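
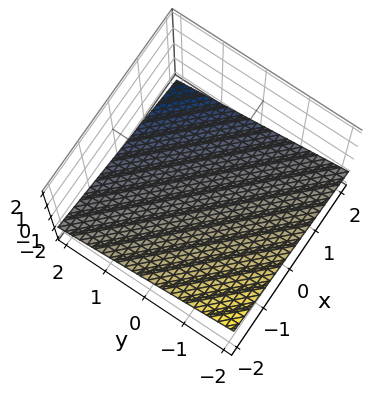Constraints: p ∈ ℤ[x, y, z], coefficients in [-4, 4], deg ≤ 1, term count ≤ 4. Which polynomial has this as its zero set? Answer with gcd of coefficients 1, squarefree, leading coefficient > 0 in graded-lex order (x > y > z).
x + y + 3*z + 2

First, the degree is 1 — every cross-section is a straight line — this is a plane.
Next, reading off the gridlines: one y-axis crossing is at y = -2; one x-axis crossing is at x = -2.
Finally, fitting integer coefficients to these (and the overall shape) gives p.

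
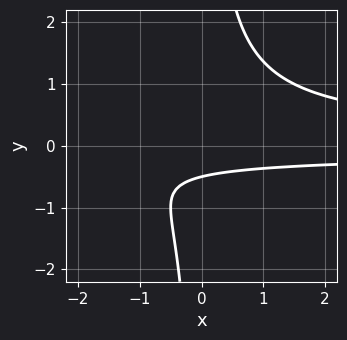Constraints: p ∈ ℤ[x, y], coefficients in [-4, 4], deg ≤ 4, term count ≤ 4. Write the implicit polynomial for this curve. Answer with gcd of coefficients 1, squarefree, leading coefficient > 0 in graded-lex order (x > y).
2*x*y^2 - 2*y - 1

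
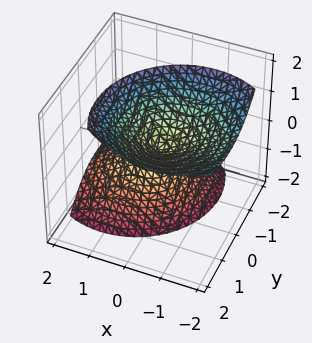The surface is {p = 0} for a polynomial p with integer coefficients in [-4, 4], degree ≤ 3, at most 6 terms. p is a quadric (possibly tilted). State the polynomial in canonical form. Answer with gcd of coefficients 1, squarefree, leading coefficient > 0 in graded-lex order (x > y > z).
1. There are 2 components.
2. The degree is 2 — the shape is more complex than any degree-1 surface.
3. Observable constraints: it meets the z-axis at z = 0 (among the integer gridlines); it crosses the x-axis at the gridline x = 0.
4. Matching integer coefficients to the picture gives p.

3*x^2 + 3*x*z + 3*y^2 - 3*y*z - 2*z^2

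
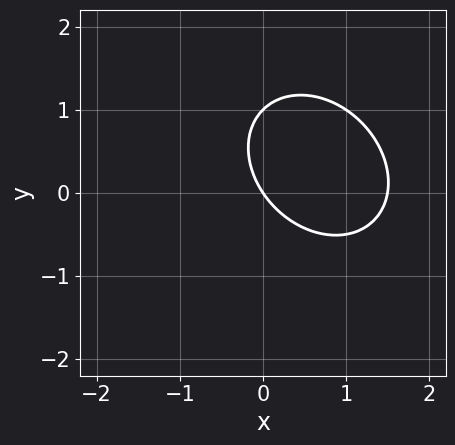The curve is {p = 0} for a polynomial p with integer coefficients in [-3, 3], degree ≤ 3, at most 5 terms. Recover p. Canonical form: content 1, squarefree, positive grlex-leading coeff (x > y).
2*x^2 + x*y + 2*y^2 - 3*x - 2*y

(a) deg p = 2.
(b) Against the integer gridlines: it meets the x-axis at x = 0 (among the integer gridlines); among the integer gridlines, it crosses the y-axis at y ∈ {0, 1}.
(c) Together with the visible shape, these determine p as stated.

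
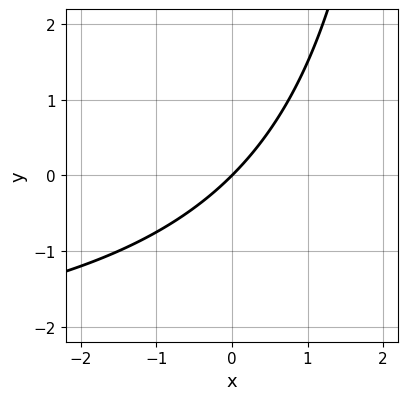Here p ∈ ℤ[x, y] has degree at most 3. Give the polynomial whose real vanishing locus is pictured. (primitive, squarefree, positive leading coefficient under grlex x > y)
1. The degree is 2 — a generic line meets the curve in up to 2 points.
2. From the axis intercepts and sections: it meets the x-axis at x = 0 (among the integer gridlines); it crosses the y-axis at the gridline y = 0.
3. Fitting integer coefficients to these (and the overall shape) gives p.

x*y + 3*x - 3*y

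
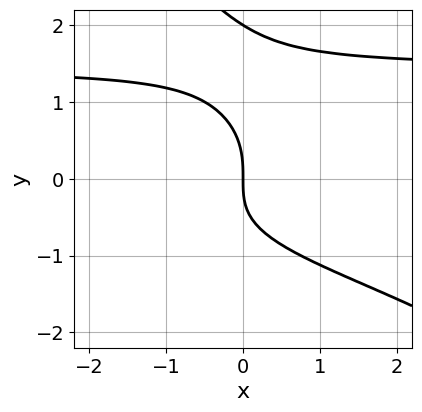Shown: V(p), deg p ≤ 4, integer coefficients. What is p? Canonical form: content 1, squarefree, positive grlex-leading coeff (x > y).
x*y^3 + y^4 - 2*y^3 - 3*x

(a) deg p = 4. No degree-3 curve has this shape.
(b) From the visible intercepts: it crosses the x-axis at the gridline x = 0; the y-axis gridline crossings are at y ∈ {0, 2}.
(c) Assembling these constraints gives the stated polynomial.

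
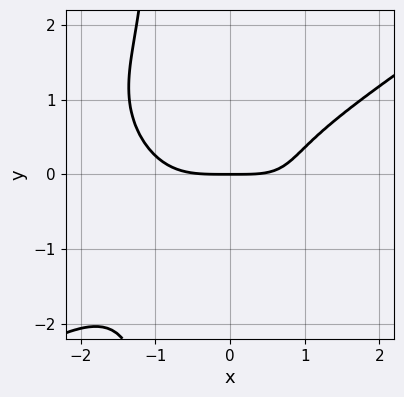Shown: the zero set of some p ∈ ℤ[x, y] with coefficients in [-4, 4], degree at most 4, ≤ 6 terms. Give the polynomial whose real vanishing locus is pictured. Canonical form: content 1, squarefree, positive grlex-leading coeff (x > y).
x^4 - 3*x*y^3 - 3*y^3 + x*y - 3*y

First, the degree is 4 — the shape is more complex than any degree-3 curve.
Then, from the visible intercepts: it crosses the y-axis at the gridline y = 0; it crosses the x-axis at the gridline x = 0.
Finally, matching integer coefficients to the picture gives p.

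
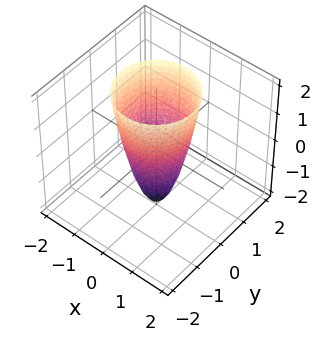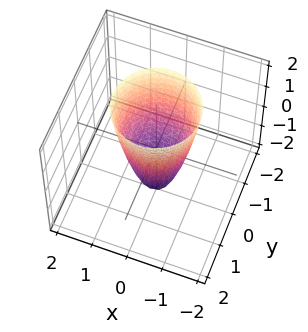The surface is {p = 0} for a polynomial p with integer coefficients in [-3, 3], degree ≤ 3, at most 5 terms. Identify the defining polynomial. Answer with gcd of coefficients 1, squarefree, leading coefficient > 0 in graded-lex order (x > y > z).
(a) Degree: no degree-1 surface has this shape, so deg p = 2.
(b) Symmetries: the surface is invariant under rotation about z: p = q(x² + y², z).
(c) From the visible intercepts: one z-axis crossing is at z = -2; a circular section at z = 2 has radius between 1 and 2.
(d) Matching integer coefficients to the picture gives p.

3*x^2 + 3*y^2 - z - 2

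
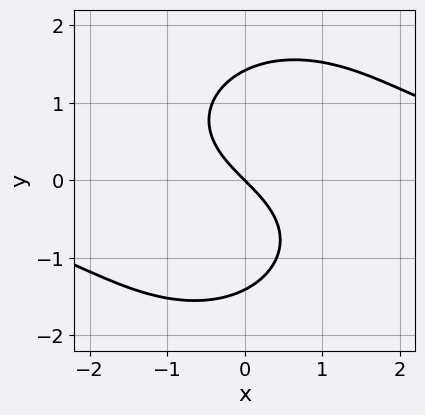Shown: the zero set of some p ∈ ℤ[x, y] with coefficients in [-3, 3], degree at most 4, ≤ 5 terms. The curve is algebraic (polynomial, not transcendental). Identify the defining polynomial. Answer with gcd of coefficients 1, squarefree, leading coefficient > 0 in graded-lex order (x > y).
deg p = 3. No degree-2 curve has this shape.
Observable constraints: it meets the y-axis at y = 0 (among the integer gridlines); it crosses the x-axis at the gridline x = 0.
Assembling these constraints gives the stated polynomial.

x^2*y + y^3 - 2*x - 2*y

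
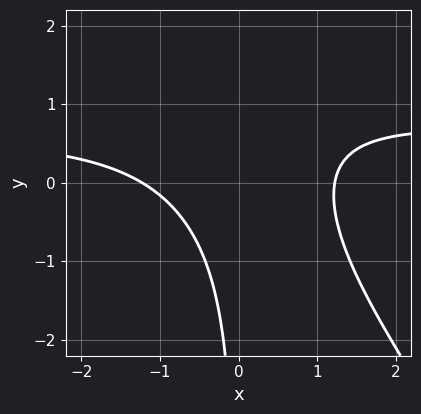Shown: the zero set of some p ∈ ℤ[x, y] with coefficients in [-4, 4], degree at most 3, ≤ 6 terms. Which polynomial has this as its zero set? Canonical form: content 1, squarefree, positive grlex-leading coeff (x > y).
Degree: a generic line meets the curve in up to 3 points, so deg p = 3.
Checking where it meets the axes: no y-intercept at any integer in the box.
Together with the visible shape, these determine p as stated.

3*x^2*y + 2*x*y^2 - 2*x^2 - 3*x*y + 3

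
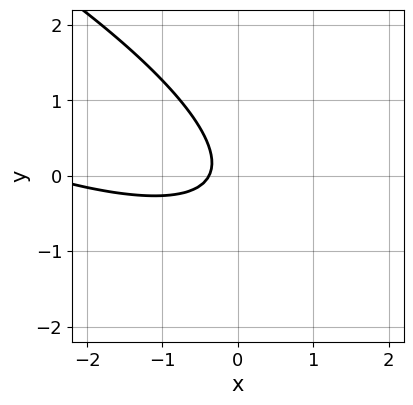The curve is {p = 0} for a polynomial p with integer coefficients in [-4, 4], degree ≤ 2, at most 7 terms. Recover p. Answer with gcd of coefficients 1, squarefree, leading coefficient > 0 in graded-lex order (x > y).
1. deg p = 2. A generic line meets the curve in up to 2 points.
2. Checking where it meets the axes: the curve avoids every integer y-axis point in the box.
3. Assembling these constraints gives the stated polynomial.

x^2 + 3*x*y + 3*y^2 + 3*x + 1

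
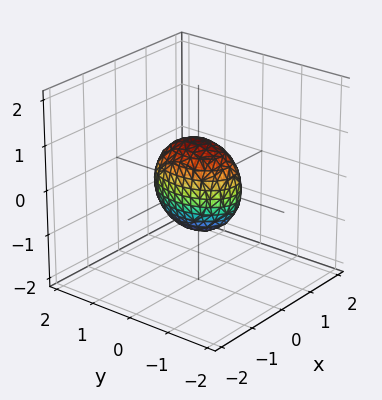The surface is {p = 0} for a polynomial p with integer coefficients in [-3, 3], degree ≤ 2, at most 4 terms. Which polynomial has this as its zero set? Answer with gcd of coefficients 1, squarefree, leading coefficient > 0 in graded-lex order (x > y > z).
(a) deg p = 2. Bounded and convex; a quadric.
(b) Symmetries: mirror symmetry z ↦ −z ⇒ only even powers of z; the y ↦ −y reflection is a symmetry, so y appears only in even powers; the x ↦ −x reflection is a symmetry, so x appears only in even powers.
(c) From the axis intercepts and sections: among the integer gridlines, it crosses the y-axis at y ∈ {-1, 1}; among the integer gridlines, it crosses the z-axis at z ∈ {-1, 1}.
(d) The integer polynomial consistent with all of this is the stated p.

2*x^2 + y^2 + z^2 - 1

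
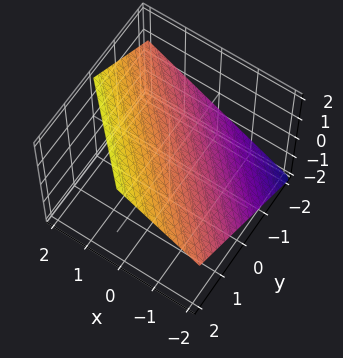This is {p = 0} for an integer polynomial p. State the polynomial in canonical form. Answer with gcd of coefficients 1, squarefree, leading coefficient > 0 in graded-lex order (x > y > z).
First, deg p = 1. Every cross-section is a straight line — this is a plane.
Then, observable constraints: one x-axis crossing is at x = -1; one y-axis crossing is at y = -1.
Finally, together with the visible shape, these determine p as stated.

2*x + 2*y - 3*z + 2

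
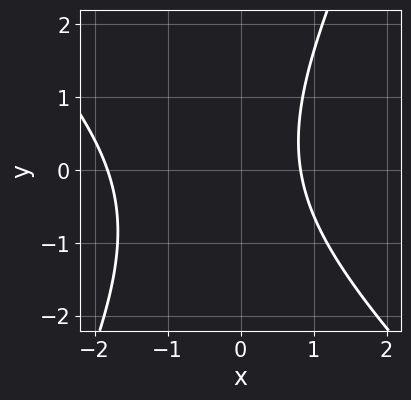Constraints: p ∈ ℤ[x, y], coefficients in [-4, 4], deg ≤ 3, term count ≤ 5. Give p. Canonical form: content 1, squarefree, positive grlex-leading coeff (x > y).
(a) deg p = 2. The shape is more complex than any degree-1 curve.
(b) Observable constraints: no y-intercept at any integer in the box.
(c) Putting this together gives p.

2*x^2 + x*y - y^2 + 2*x - 3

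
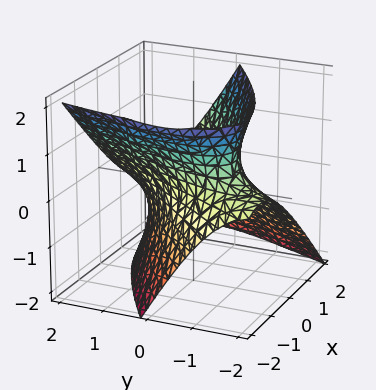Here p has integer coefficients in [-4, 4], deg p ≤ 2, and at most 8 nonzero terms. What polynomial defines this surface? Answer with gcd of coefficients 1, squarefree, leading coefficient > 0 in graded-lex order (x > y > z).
2*x^2 - 3*x*y + y^2 - 3*y*z - 2*z^2 - 2

First, the degree is 2 — no degree-1 surface has this shape.
Then, reading off the gridlines: the surface avoids every integer z-axis point in the box; among the integer gridlines, it crosses the x-axis at x ∈ {-1, 1}.
Finally, these observations pin down the coefficients.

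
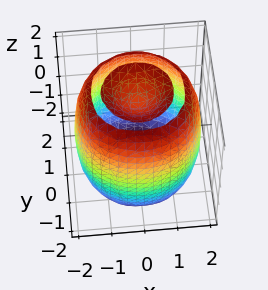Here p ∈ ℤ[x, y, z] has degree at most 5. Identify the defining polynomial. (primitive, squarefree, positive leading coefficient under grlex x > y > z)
I count 2 distinct pieces. They look like related sheets of one shape, so recover p as a whole.
The degree is 4 — a generic line meets the surface in up to 4 points.
Symmetry: the surface is invariant under rotation about z: p = q(x² + y², z).
From the axis intercepts and sections: a circular section at z = 0 has radius between 1 and 2.
These observations pin down the coefficients.

x^4 + 2*x^2*y^2 + y^4 - 3*x^2 - 3*y^2 + z^2 - 2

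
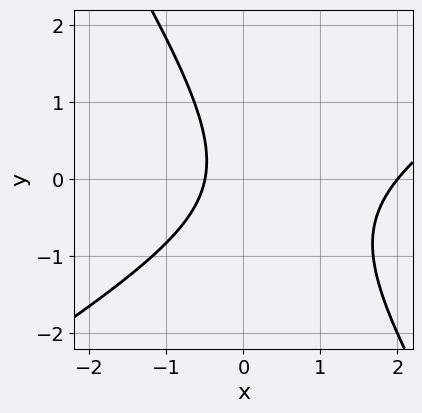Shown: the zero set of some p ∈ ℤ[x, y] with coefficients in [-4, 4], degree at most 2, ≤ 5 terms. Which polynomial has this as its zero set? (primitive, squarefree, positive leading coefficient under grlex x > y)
2*x^2 - 2*x*y - 2*y^2 - 3*x - 2

(a) deg p = 2. A generic line meets the curve in up to 2 points.
(b) Observable constraints: no y-intercept at any integer in the box; it meets the x-axis at x = 2 (among the integer gridlines).
(c) Matching integer coefficients to the picture gives p.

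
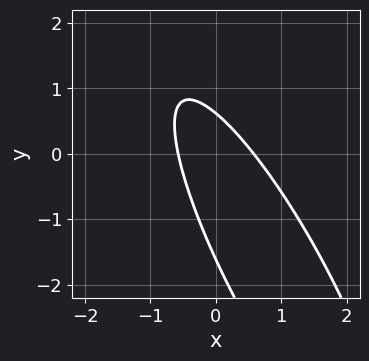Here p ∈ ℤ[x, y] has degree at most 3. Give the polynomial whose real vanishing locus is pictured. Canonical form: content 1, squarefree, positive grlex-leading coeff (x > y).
deg p = 2. No degree-1 curve has this shape.
The integer polynomial consistent with all of this is the stated p.

3*x^2 + 3*x*y + y^2 + y - 1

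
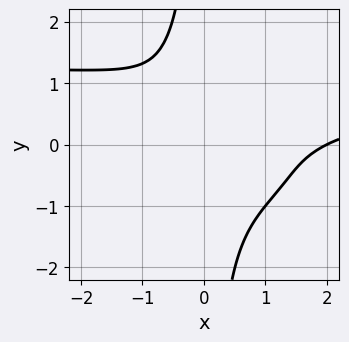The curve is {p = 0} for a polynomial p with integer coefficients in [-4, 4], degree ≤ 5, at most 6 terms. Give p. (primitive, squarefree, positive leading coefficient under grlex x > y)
(a) The degree is 4 — a generic line meets the curve in up to 4 points.
(b) Reading off the gridlines: one x-axis crossing is at x = 2.
(c) These observations pin down the coefficients.

x^3*y + 3*x*y^3 - x^3 + 2*x^2 + 3*y^2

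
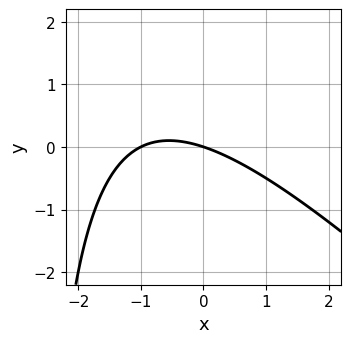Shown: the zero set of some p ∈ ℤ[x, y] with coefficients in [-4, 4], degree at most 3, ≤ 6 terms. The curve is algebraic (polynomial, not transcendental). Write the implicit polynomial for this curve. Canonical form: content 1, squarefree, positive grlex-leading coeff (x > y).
1. deg p = 2. A generic line meets the curve in up to 2 points.
2. Reading off the gridlines: it crosses the y-axis at the gridline y = 0; the x-axis gridline crossings are at x ∈ {-1, 0}.
3. The integer polynomial consistent with all of this is the stated p.

x^2 + x*y + x + 3*y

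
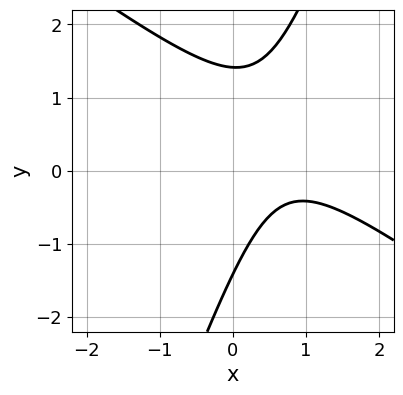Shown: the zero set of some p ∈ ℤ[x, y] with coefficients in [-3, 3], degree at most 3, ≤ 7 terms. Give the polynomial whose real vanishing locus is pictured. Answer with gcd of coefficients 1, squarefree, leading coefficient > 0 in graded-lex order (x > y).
First, deg p = 2. No degree-1 curve has this shape.
Next, from the axis intercepts and sections: no x-intercept at any integer in the box.
Finally, fitting integer coefficients to these (and the overall shape) gives p.

2*x^2 + 2*x*y - y^2 - 3*x + 2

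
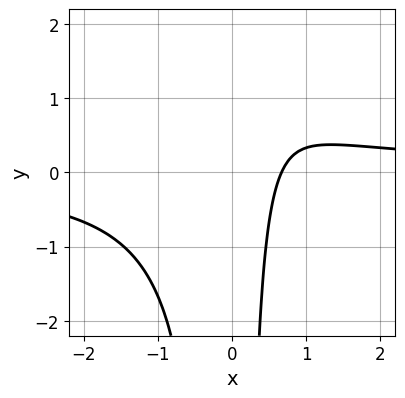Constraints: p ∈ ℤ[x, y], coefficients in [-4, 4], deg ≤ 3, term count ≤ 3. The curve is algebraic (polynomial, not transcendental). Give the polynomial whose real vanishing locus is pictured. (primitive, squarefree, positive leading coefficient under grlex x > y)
3*x^2*y - 3*x + 2

(a) deg p = 3. A generic line meets the curve in up to 3 points.
(b) From the visible intercepts: no y-intercept at any integer in the box.
(c) Solving for integer coefficients yields p as stated.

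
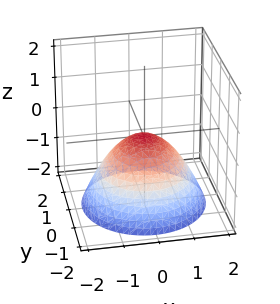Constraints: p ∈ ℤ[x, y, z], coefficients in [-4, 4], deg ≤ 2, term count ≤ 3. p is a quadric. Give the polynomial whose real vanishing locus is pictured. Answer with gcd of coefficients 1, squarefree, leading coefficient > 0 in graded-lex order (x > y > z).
First, deg p = 2.
Then, symmetries: rotational symmetry about the z-axis ⇒ p depends on x, y only through x² + y².
Next, observable constraints: it meets the x-axis at x = 0 (among the integer gridlines); it meets the y-axis at y = 0 (among the integer gridlines).
Finally, together with the visible shape, these determine p as stated.

2*x^2 + 2*y^2 + 3*z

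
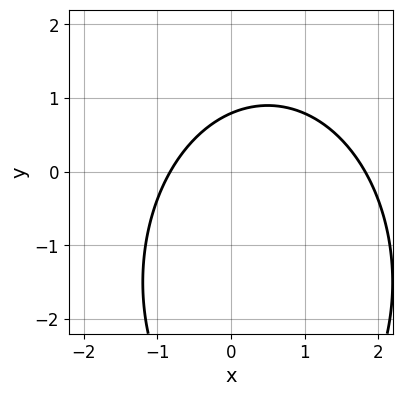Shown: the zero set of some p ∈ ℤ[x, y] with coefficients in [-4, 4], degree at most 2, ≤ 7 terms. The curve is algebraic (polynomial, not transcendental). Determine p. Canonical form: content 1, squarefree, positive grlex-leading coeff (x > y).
2*x^2 + y^2 - 2*x + 3*y - 3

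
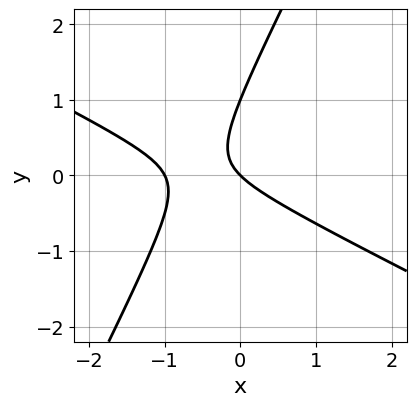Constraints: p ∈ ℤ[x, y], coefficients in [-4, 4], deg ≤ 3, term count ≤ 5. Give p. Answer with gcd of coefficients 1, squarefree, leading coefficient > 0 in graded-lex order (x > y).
2*x^2 + 3*x*y - 2*y^2 + 2*x + 2*y

Degree: the shape is more complex than any degree-1 curve, so deg p = 2.
Checking where it meets the axes: the x-axis gridline crossings are at x ∈ {-1, 0}; among the integer gridlines, it crosses the y-axis at y ∈ {0, 1}.
The integer polynomial consistent with all of this is the stated p.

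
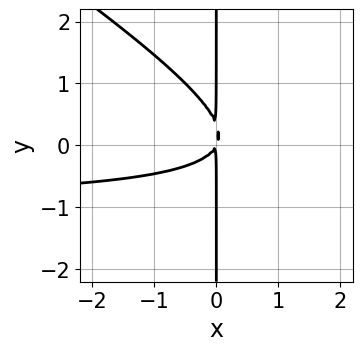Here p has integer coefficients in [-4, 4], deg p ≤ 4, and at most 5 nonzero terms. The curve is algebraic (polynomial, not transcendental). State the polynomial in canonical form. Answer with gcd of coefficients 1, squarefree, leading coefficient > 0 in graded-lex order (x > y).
2*x^2*y + 3*x*y^2 + 2*x^2 - x*y

1. The degree is 3 — no degree-2 curve has this shape.
2. Reading off the gridlines: every point of the y-axis in the box is on the curve.
3. Together with the visible shape, these determine p as stated.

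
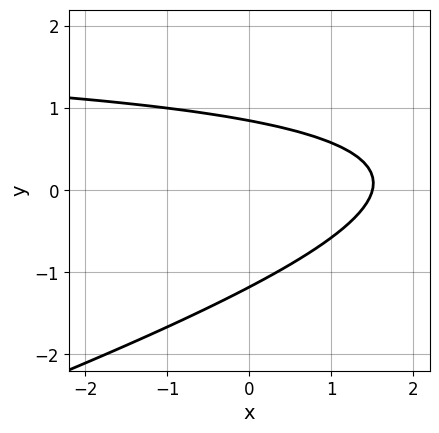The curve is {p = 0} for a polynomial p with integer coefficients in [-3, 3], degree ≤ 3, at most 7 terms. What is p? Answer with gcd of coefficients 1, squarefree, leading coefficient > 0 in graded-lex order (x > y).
x*y - 3*y^2 - 2*x - y + 3

The degree is 2 — a generic line meets the curve in up to 2 points.
The integer polynomial consistent with all of this is the stated p.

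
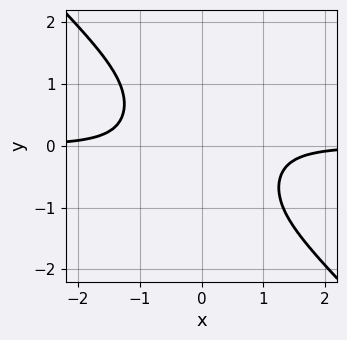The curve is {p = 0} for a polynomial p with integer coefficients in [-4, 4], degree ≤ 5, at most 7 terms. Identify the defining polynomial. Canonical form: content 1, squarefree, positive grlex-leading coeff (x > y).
Degree: the shape is more complex than any degree-3 curve, so deg p = 4.
Checking where it meets the axes: no y-intercept at any integer in the box; no x-intercept at any integer in the box.
Together with the visible shape, these determine p as stated.

3*x^3*y + 3*x^2*y^2 + x*y^3 + y^4 + 2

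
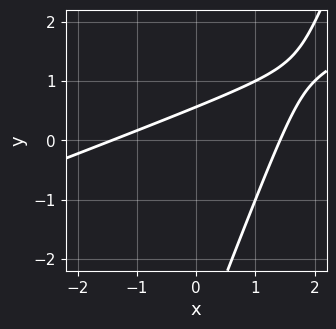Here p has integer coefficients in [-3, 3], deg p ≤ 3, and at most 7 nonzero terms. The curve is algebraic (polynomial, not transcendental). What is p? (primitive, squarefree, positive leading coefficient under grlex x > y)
(a) The degree is 2 — no degree-1 curve has this shape.
(b) Putting this together gives p.

x^2 - 3*x*y + y^2 + 3*y - 2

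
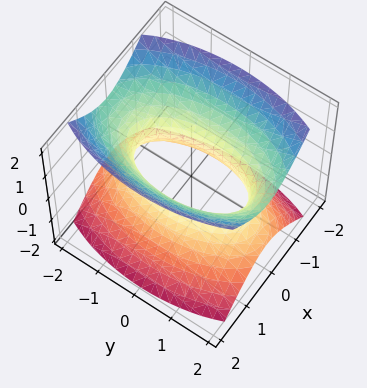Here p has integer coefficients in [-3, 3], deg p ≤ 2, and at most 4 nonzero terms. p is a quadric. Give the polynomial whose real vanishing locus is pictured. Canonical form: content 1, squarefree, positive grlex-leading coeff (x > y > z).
First, degree: an hourglass — one-sheet hyperboloid; a quadric, so deg p = 2.
Then, symmetries: the y ↦ −y reflection is a symmetry, so y appears only in even powers; the x ↦ −x reflection is a symmetry, so x appears only in even powers; mirror symmetry z ↦ −z ⇒ only even powers of z.
Then, reading off the gridlines: no z-intercept at any integer in the box.
Finally, assembling these constraints gives the stated polynomial.

3*x^2 + y^2 - 2*z^2 - 2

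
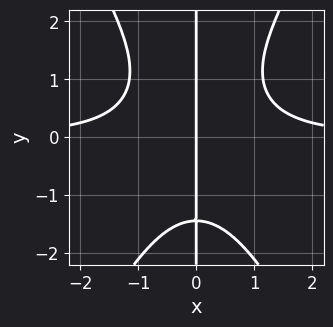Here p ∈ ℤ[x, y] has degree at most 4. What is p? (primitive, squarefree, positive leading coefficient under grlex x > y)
3*x^3*y - x*y^3 - 3*x

Degree: no degree-3 curve has this shape, so deg p = 4.
Observable constraints: it meets the x-axis at x = 0 (among the integer gridlines); every point of the y-axis in the box is on the curve.
Matching integer coefficients to the picture gives p.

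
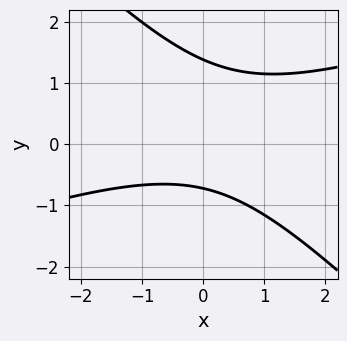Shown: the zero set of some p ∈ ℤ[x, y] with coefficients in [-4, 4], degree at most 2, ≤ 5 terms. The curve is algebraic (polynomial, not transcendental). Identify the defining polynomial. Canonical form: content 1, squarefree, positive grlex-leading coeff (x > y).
1. Degree: a generic line meets the curve in up to 2 points, so deg p = 2.
2. Observable constraints: no x-intercept at any integer in the box.
3. Putting this together gives p.

x^2 - 2*x*y - 3*y^2 + 2*y + 3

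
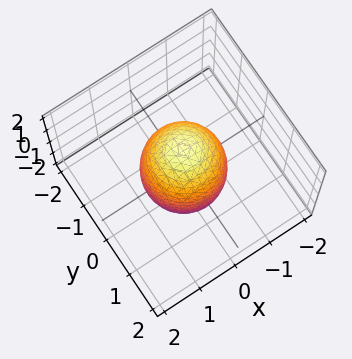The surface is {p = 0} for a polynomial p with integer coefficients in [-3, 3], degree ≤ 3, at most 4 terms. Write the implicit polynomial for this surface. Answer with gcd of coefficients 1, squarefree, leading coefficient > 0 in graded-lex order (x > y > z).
3*x^2 + 3*y^2 + z^2 - 3

First, degree: bounded and convex; a quadric, so deg p = 2.
Next, symmetries: the z-axis is an axis of rotation, so x and y enter only as x² + y²; the z ↦ −z reflection is a symmetry, so z appears only in even powers.
Then, against the integer gridlines: the y-axis gridline crossings are at y ∈ {-1, 1}; among the integer gridlines, it crosses the x-axis at x ∈ {-1, 1}; a circular section at z = -1 has radius between 0 and 1.
Finally, matching integer coefficients to the picture gives p.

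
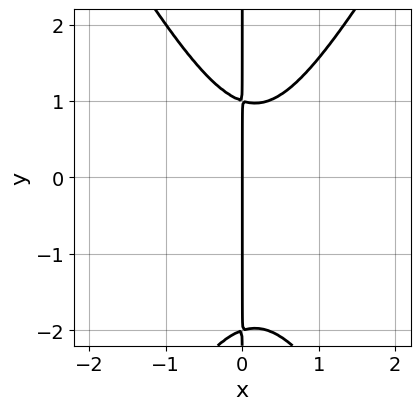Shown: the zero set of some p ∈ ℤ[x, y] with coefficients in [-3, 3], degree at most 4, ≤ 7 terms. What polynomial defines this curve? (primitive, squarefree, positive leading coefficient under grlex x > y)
3*x^3 - x*y^2 - x^2 - x*y + 2*x

1. Degree: a generic line meets the curve in up to 3 points, so deg p = 3.
2. Checking where it meets the axes: one x-axis crossing is at x = 0; the visible y-axis segment lies entirely on the curve.
3. Fitting integer coefficients to these (and the overall shape) gives p.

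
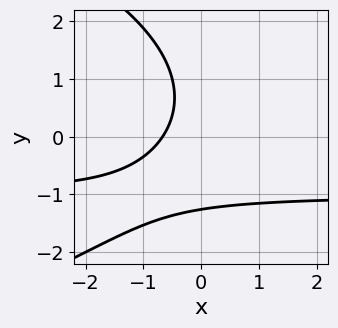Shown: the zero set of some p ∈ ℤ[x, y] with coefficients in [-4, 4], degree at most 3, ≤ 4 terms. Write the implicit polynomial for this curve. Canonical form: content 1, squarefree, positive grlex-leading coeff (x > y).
deg p = 3. No degree-2 curve has this shape.
Matching integer coefficients to the picture gives p.

y^3 + 3*x*y + 3*x + 2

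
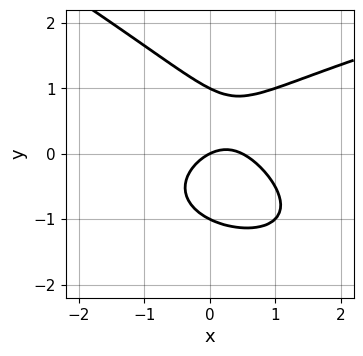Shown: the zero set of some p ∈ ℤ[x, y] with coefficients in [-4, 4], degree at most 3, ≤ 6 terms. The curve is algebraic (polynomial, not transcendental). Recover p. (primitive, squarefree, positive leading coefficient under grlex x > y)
x*y^2 + 2*y^3 - 2*x^2 + x - 2*y

Degree: a generic line meets the curve in up to 3 points, so deg p = 3.
Checking where it meets the axes: it meets the x-axis at x = 0 (among the integer gridlines); the y-axis gridline crossings are at y ∈ {-1, 0, 1}.
These observations pin down the coefficients.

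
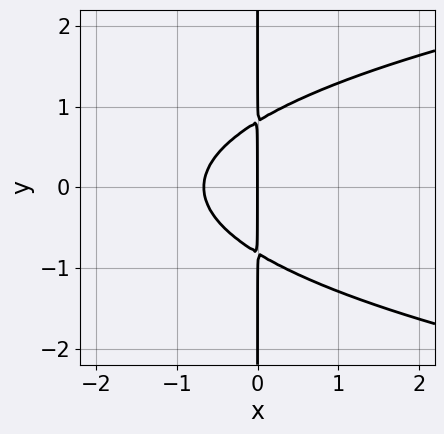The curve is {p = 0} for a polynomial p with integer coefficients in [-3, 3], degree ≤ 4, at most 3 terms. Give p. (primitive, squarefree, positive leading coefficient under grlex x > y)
First, deg p = 3.
Next, symmetries: mirror symmetry y ↦ −y ⇒ only even powers of y.
Then, from the visible intercepts: the visible y-axis segment lies entirely on the curve; one x-axis crossing is at x = 0.
Finally, the integer polynomial consistent with all of this is the stated p.

3*x*y^2 - 3*x^2 - 2*x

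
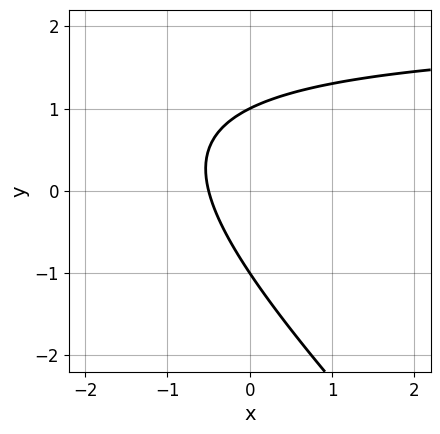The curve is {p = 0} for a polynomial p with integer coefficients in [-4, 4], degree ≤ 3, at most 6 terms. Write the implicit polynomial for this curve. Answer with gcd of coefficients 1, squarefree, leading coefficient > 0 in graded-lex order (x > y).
x*y + y^2 - 2*x - 1

(a) deg p = 2. No degree-1 curve has this shape.
(b) Observable constraints: among the integer gridlines, it crosses the y-axis at y ∈ {-1, 1}.
(c) Together with the visible shape, these determine p as stated.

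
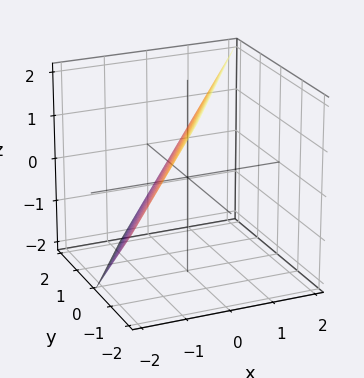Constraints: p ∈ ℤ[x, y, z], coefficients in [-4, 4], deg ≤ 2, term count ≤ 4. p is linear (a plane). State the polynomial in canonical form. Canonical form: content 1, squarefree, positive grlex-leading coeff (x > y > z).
The degree is 1 — the surface is flat (a plane).
Checking where it meets the axes: it crosses the y-axis at the gridline y = 1; one z-axis crossing is at z = 1.
Solving for integer coefficients yields p as stated.

3*x - 2*y - 2*z + 2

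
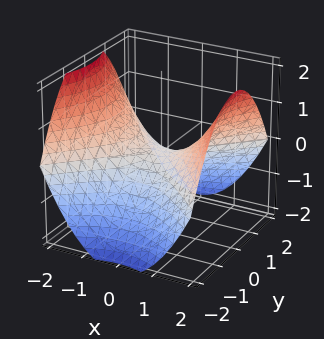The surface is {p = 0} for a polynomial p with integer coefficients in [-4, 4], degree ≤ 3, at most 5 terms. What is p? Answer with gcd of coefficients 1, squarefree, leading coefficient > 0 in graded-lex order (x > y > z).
x^2 - y^2 - 2*z

First, degree: a saddle surface; a quadric, so deg p = 2.
Next, symmetries: the y ↦ −y reflection is a symmetry, so y appears only in even powers; it's symmetric under x → −x, forcing even powers of x.
Next, checking where it meets the axes: one y-axis crossing is at y = 0; one x-axis crossing is at x = 0; one z-axis crossing is at z = 0.
Finally, together with the visible shape, these determine p as stated.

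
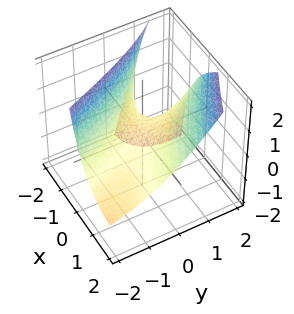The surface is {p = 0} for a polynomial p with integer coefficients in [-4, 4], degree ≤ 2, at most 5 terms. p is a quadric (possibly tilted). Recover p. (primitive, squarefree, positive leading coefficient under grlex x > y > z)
x^2 + 3*x*y - 2*x*z + y^2 - 3*z

1. deg p = 2. No degree-1 surface has this shape.
2. Reading off the gridlines: one x-axis crossing is at x = 0; one z-axis crossing is at z = 0.
3. Fitting integer coefficients to these (and the overall shape) gives p.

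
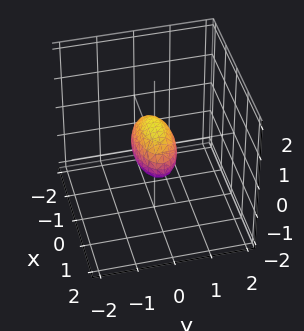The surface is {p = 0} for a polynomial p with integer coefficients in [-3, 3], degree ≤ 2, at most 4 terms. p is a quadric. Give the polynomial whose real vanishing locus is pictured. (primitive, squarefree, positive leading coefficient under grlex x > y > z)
x^2 + 3*y^2 + 2*z^2 - 1

(a) The degree is 2 — a closed, bounded, convex surface; a quadric.
(b) Symmetries: it's symmetric under x → −x, forcing even powers of x; mirror symmetry y ↦ −y ⇒ only even powers of y; the z ↦ −z reflection is a symmetry, so z appears only in even powers.
(c) Reading off the gridlines: among the integer gridlines, it crosses the x-axis at x ∈ {-1, 1}.
(d) Fitting integer coefficients to these (and the overall shape) gives p.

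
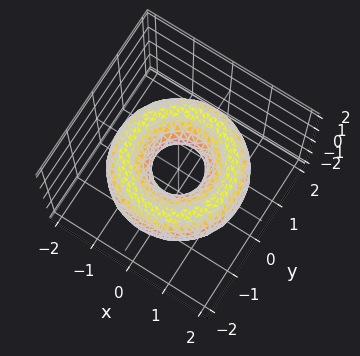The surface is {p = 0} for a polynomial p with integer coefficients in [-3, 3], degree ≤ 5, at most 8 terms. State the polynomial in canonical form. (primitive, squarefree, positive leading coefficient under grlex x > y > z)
First, degree: a generic line meets the surface in up to 4 points, so deg p = 4.
Next, symmetry: every cross-section ⟂ z is a circle, so x, y appear only via x² + y².
Next, observable constraints: no z-intercept at any integer in the box; a circular section at z = 0 has radius between 0 and 1.
Finally, the integer polynomial consistent with all of this is the stated p.

x^4 + 2*x^2*y^2 + y^4 - 3*x^2 - 3*y^2 + 3*z^2 + 1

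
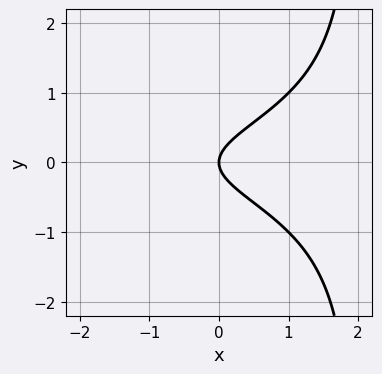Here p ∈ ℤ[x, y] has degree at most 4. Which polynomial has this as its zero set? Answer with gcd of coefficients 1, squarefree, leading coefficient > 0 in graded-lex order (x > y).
x*y^2 - 2*y^2 + x

First, deg p = 3. No degree-2 curve has this shape.
Then, symmetries: mirror symmetry y ↦ −y ⇒ only even powers of y.
Next, observable constraints: it meets the x-axis at x = 0 (among the integer gridlines); it meets the y-axis at y = 0 (among the integer gridlines).
Finally, these observations pin down the coefficients.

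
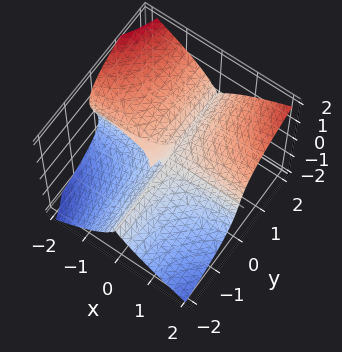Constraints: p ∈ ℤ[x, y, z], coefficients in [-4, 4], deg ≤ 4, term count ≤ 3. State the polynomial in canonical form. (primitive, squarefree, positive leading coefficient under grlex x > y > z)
1. The degree is 3 — the shape is more complex than any degree-2 surface.
2. Reading off the gridlines: every point of the x-axis in the box is on the surface; one z-axis crossing is at z = 0.
3. Together with the visible shape, these determine p as stated. Check: (0, -1, 0) on the y-axis lies on the surface, and p(0, -1, 0) = 0. ✓

3*x^2*y - 3*z^3 - 2*x*z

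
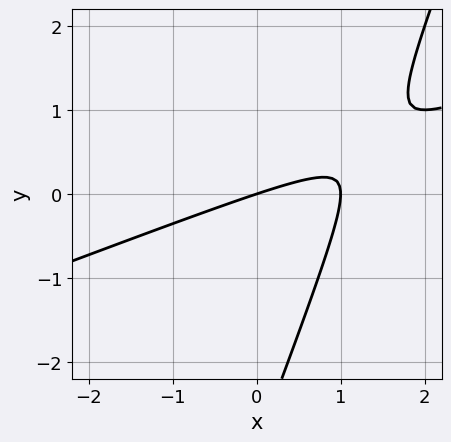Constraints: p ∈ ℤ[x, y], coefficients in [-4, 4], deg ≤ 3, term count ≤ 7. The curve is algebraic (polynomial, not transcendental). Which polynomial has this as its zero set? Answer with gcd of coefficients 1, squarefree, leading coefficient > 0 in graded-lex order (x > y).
x^2 - 3*x*y + y^2 - x + 3*y

The degree is 2 — the shape is more complex than any degree-1 curve.
Against the integer gridlines: the x-axis gridline crossings are at x ∈ {0, 1}; one y-axis crossing is at y = 0.
These observations pin down the coefficients.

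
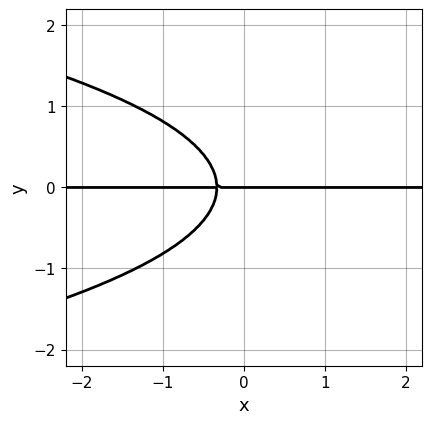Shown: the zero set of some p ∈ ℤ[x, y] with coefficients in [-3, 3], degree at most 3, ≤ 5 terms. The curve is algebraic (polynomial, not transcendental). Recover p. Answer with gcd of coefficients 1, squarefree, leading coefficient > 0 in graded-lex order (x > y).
1. deg p = 3. No degree-2 curve has this shape.
2. From the axis intercepts and sections: the visible x-axis segment lies entirely on the curve; one y-axis crossing is at y = 0.
3. Putting this together gives p.

3*y^3 + 3*x*y + y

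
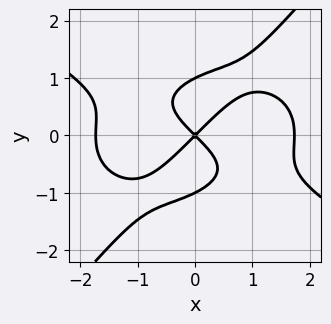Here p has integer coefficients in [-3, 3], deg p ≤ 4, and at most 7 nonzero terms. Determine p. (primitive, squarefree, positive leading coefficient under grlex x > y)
x^4 + 3*x*y^3 - 3*y^4 - 3*x^2 + 3*y^2

The degree is 4 — the shape is more complex than any degree-3 curve.
From the axis intercepts and sections: one x-axis crossing is at x = 0; the y-axis gridline crossings are at y ∈ {-1, 0, 1}.
These observations pin down the coefficients.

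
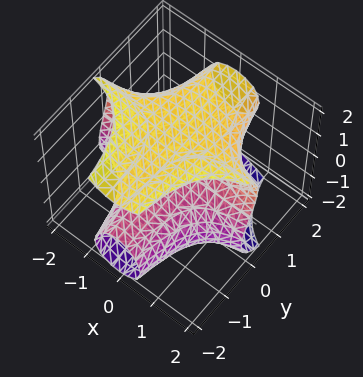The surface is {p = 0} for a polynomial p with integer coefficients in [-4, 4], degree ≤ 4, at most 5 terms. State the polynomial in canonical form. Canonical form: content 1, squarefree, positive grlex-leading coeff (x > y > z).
2*x^2*y + z^3 - 3*z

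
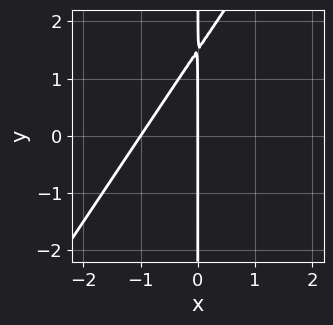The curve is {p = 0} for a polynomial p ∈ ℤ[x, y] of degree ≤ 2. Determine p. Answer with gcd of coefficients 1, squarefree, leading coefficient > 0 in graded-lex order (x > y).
3*x^2 - 2*x*y + 3*x

(a) Degree: a generic line meets the curve in up to 2 points, so deg p = 2.
(b) From the axis intercepts and sections: among the integer gridlines, it crosses the x-axis at x ∈ {-1, 0}; every point of the y-axis in the box is on the curve.
(c) Solving for integer coefficients yields p as stated.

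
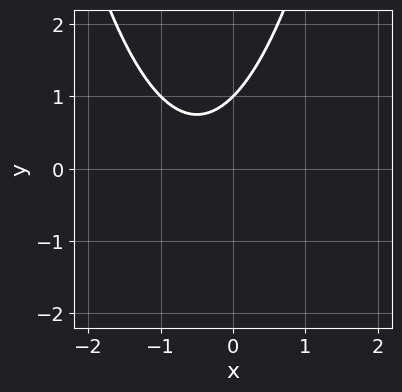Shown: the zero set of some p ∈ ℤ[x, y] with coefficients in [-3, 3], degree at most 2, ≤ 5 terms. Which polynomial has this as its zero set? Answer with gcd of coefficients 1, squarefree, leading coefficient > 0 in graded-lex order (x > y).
x^2 + x - y + 1

deg p = 2. A generic line meets the curve in up to 2 points.
Reading off the gridlines: the curve avoids every integer x-axis point in the box; it meets the y-axis at y = 1 (among the integer gridlines).
Assembling these constraints gives the stated polynomial.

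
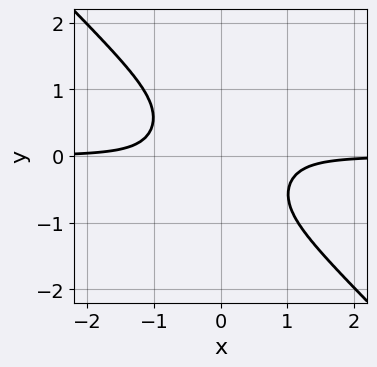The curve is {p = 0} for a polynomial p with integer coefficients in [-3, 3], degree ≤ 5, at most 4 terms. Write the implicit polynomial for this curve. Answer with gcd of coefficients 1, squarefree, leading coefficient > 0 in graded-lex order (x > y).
3*x^3*y + 2*x^2*y^2 + y^4 + 1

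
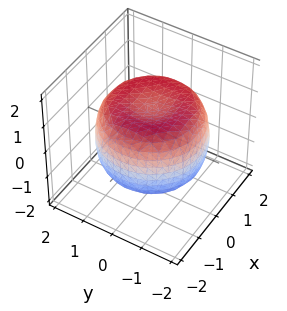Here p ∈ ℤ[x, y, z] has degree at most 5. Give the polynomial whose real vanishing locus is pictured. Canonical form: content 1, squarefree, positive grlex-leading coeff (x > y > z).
x^4 + 2*x^2*y^2 + y^4 - 2*x^2 - 2*y^2 + 2*z^2 - 2

1. Degree: a generic line meets the surface in up to 4 points, so deg p = 4.
2. Symmetries: rotational symmetry about the z-axis ⇒ p depends on x, y only through x² + y².
3. From the axis intercepts and sections: a circular section at z = 1 has radius between 1 and 2; the z-axis gridline crossings are at z ∈ {-1, 1}.
4. The integer polynomial consistent with all of this is the stated p.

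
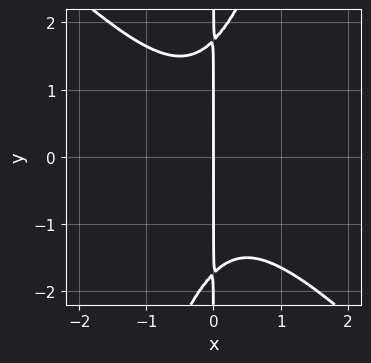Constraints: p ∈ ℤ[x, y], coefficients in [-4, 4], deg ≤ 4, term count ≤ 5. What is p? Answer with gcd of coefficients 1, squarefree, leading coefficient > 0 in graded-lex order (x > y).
3*x^3 + 2*x^2*y - x*y^2 + 3*x

First, deg p = 3.
Next, from the visible intercepts: it meets the x-axis at x = 0 (among the integer gridlines); the visible y-axis segment lies entirely on the curve.
Finally, the integer polynomial consistent with all of this is the stated p.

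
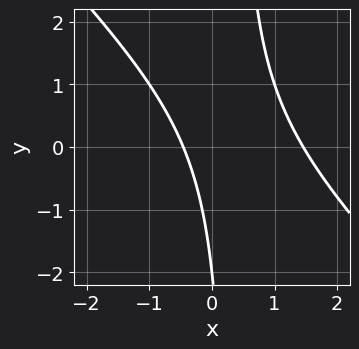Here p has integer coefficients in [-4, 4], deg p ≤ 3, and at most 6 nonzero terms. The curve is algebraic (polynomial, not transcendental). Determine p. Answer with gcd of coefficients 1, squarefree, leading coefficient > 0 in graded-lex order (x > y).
First, deg p = 2. A generic line meets the curve in up to 2 points.
Then, from the visible intercepts: it crosses the y-axis at the gridline y = -2.
Finally, putting this together gives p.

3*x^2 + 3*x*y - 3*x - y - 2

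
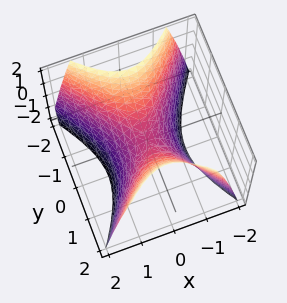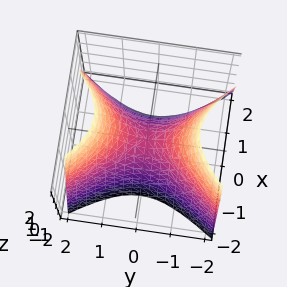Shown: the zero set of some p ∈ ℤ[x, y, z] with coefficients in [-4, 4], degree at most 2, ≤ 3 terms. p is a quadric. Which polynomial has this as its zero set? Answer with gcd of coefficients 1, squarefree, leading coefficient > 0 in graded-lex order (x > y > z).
3*x^2 - 2*y^2 + 2*z

First, degree: a hyperbolic paraboloid; a quadric, so deg p = 2.
Then, symmetries: it's symmetric under y → −y, forcing even powers of y; it's symmetric under x → −x, forcing even powers of x.
Then, observable constraints: it crosses the y-axis at the gridline y = 0; it meets the x-axis at x = 0 (among the integer gridlines).
Finally, fitting integer coefficients to these (and the overall shape) gives p.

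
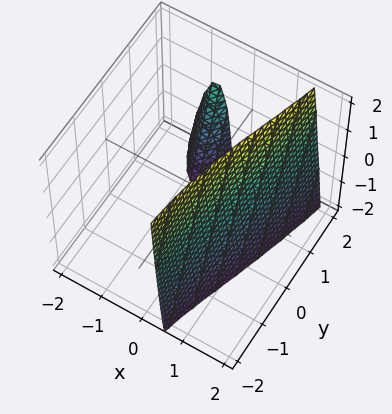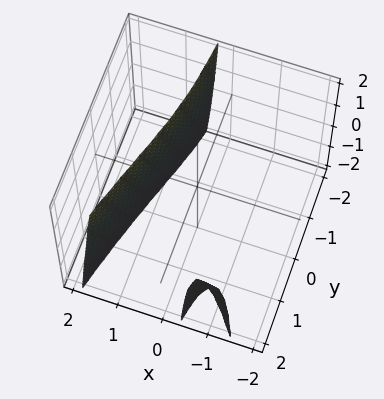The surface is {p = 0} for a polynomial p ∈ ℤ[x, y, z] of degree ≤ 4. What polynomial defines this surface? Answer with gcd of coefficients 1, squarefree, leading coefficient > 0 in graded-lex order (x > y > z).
3*x^3 - 3*x*y + x*z - 3

The picture has 2 separate pieces. They look like related sheets of one shape, so recover p as a whole.
deg p = 3. A generic line meets the surface in up to 3 points.
Against the integer gridlines: the surface avoids every integer z-axis point in the box; it crosses the x-axis at the gridline x = 1; it misses every integer gridline on the y-axis.
The integer polynomial consistent with all of this is the stated p.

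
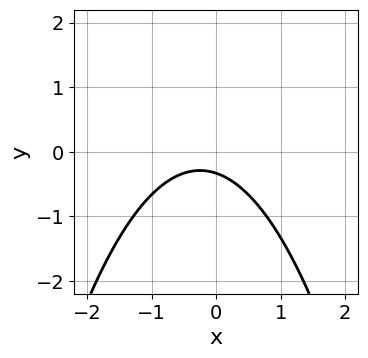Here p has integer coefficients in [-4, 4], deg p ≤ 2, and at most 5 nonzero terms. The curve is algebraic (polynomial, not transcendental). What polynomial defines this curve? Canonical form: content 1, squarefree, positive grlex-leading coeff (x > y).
2*x^2 + x + 3*y + 1

Degree: no degree-1 curve has this shape, so deg p = 2.
Checking where it meets the axes: the curve avoids every integer x-axis point in the box.
The integer polynomial consistent with all of this is the stated p.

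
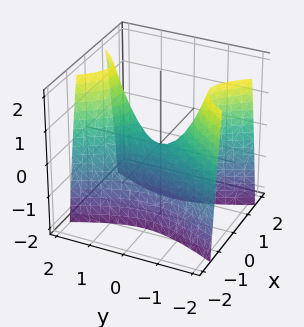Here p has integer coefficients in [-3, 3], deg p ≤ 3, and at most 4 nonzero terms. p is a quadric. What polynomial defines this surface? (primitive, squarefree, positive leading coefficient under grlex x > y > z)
3*x^2 - y^2 + z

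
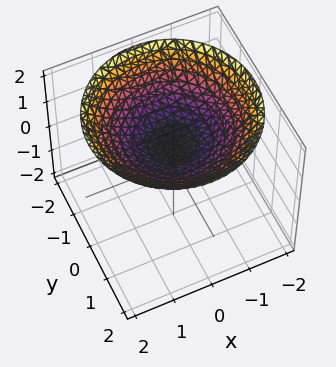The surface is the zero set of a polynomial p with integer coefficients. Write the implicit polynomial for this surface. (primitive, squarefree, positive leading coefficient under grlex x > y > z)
(a) deg p = 2. The shape is more complex than any degree-1 surface.
(b) Symmetries: rotational symmetry about the z-axis ⇒ p depends on x, y only through x² + y².
(c) From the visible intercepts: a circular section at z = 1 has radius exactly 1; it misses every integer gridline on the x-axis; it misses every integer gridline on the y-axis.
(d) Solving for integer coefficients yields p as stated.

x^2 + y^2 - 3*z + 2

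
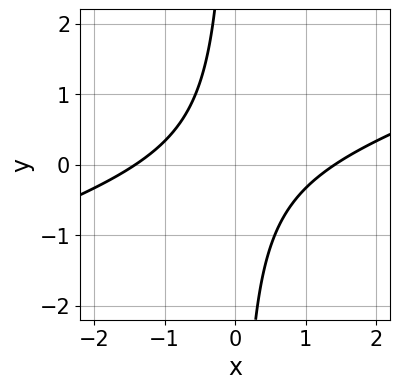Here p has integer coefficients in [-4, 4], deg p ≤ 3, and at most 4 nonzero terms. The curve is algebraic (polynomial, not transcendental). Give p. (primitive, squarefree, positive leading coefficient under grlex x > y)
x^2 - 3*x*y - 2

First, degree: no degree-1 curve has this shape, so deg p = 2.
Then, observable constraints: no y-intercept at any integer in the box.
Finally, together with the visible shape, these determine p as stated.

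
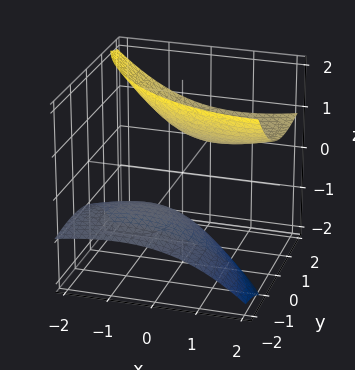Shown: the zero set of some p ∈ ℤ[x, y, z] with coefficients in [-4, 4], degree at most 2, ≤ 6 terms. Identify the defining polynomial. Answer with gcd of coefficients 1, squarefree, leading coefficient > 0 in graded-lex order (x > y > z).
x^2 - 2*x*z + y^2 - 3*y*z - 2*z^2 + 2

First, I count 2 distinct pieces.
Then, degree: no degree-1 surface has this shape, so deg p = 2.
Next, from the axis intercepts and sections: no x-intercept at any integer in the box; no y-intercept at any integer in the box; among the integer gridlines, it crosses the z-axis at z ∈ {-1, 1}.
Finally, matching integer coefficients to the picture gives p.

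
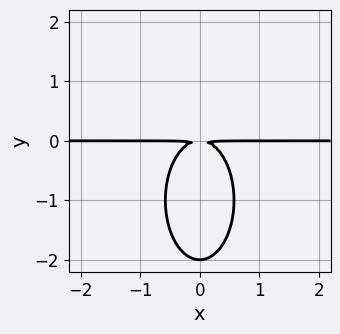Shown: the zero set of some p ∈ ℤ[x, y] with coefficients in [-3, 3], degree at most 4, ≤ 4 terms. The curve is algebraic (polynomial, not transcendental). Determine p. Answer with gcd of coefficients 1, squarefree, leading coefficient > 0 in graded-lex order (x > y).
The degree is 3 — no degree-2 curve has this shape.
Symmetries: the x ↦ −x reflection is a symmetry, so x appears only in even powers.
From the axis intercepts and sections: one y-axis crossing is at y = -2; the visible x-axis segment lies entirely on the curve.
Assembling these constraints gives the stated polynomial.

3*x^2*y + y^3 + 2*y^2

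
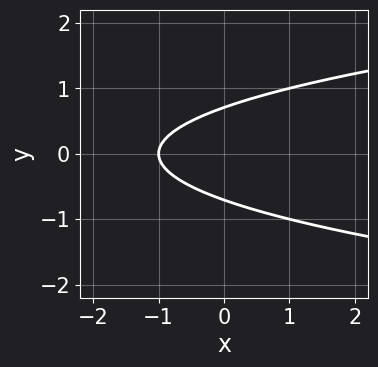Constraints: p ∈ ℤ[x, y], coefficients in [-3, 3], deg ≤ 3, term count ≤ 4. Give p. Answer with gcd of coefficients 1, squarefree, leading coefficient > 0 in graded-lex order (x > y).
2*y^2 - x - 1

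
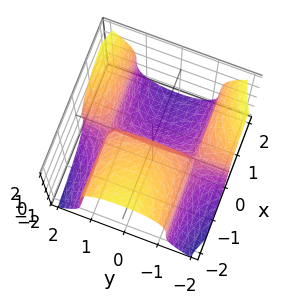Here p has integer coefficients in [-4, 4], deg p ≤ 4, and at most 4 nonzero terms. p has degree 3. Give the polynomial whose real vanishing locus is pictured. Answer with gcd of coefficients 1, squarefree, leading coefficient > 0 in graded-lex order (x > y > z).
2*x*y^2 - z^3 - 3*x

deg p = 3. The shape is more complex than any degree-2 surface.
Against the integer gridlines: the visible y-axis segment lies entirely on the surface; one z-axis crossing is at z = 0.
The integer polynomial consistent with all of this is the stated p.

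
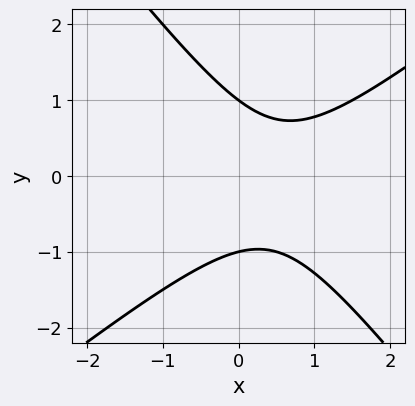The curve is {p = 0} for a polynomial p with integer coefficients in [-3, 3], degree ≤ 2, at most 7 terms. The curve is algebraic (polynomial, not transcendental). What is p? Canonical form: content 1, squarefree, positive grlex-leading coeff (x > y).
2*x^2 - x*y - 2*y^2 - 2*x + 2

First, degree: a generic line meets the curve in up to 2 points, so deg p = 2.
Next, from the visible intercepts: the y-axis gridline crossings are at y ∈ {-1, 1}; it misses every integer gridline on the x-axis.
Finally, these observations pin down the coefficients.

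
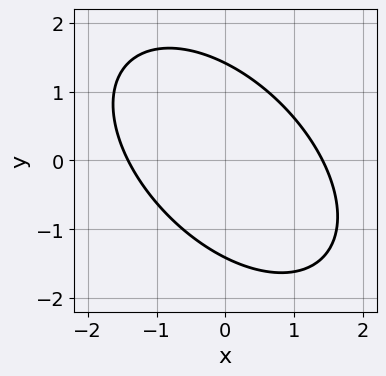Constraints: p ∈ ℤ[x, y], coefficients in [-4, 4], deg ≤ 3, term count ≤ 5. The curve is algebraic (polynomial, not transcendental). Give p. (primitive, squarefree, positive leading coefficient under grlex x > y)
First, the degree is 2 — a generic line meets the curve in up to 2 points.
Finally, putting this together gives p.

x^2 + x*y + y^2 - 2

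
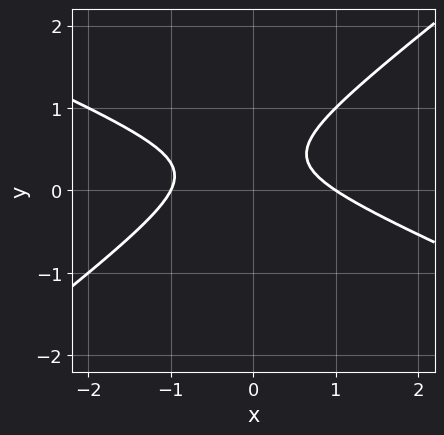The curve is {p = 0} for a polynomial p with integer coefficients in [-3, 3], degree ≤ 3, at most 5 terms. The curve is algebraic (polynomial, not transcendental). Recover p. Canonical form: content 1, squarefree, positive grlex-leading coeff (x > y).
x^2 + x*y - 3*y^2 + 2*y - 1

1. deg p = 2.
2. From the visible intercepts: the x-axis gridline crossings are at x ∈ {-1, 1}; it misses every integer gridline on the y-axis.
3. The integer polynomial consistent with all of this is the stated p.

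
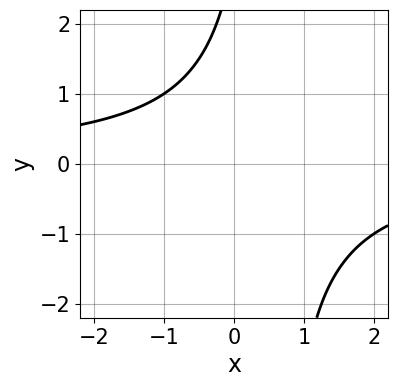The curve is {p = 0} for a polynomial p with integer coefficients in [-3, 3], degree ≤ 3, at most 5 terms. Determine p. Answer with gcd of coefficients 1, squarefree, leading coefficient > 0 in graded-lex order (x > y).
2*x*y - y + 3

(a) Degree: no degree-1 curve has this shape, so deg p = 2.
(b) Checking where it meets the axes: the curve avoids every integer y-axis point in the box; the curve avoids every integer x-axis point in the box.
(c) Assembling these constraints gives the stated polynomial.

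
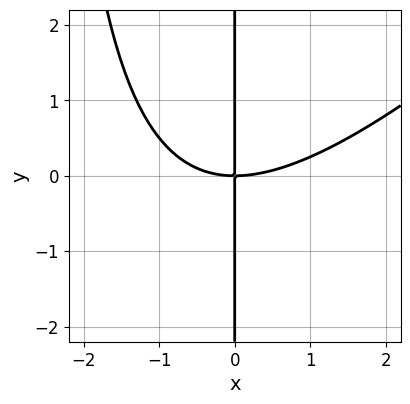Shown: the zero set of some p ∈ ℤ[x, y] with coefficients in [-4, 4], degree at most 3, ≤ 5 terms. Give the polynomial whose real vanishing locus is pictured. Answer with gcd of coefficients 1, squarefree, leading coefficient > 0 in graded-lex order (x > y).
The degree is 3 — the shape is more complex than any degree-2 curve.
Checking where it meets the axes: it crosses the x-axis at the gridline x = 0; the visible y-axis segment lies entirely on the curve.
Putting this together gives p.

x^3 - x^2*y - 3*x*y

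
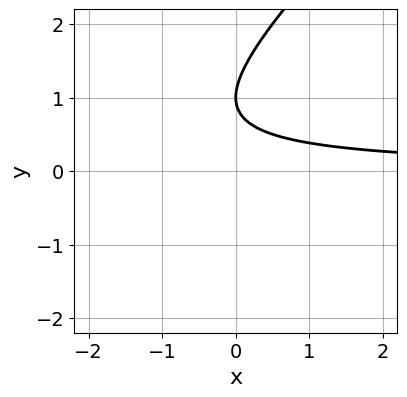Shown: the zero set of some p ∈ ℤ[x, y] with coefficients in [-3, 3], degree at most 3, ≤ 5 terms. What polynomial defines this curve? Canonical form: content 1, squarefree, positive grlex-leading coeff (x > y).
deg p = 2. A generic line meets the curve in up to 2 points.
Reading off the gridlines: it crosses the y-axis at the gridline y = 1; the curve avoids every integer x-axis point in the box.
Putting this together gives p.

x*y - y^2 + 2*y - 1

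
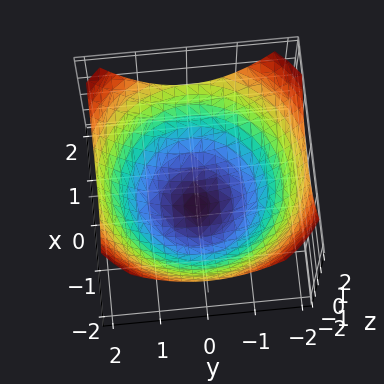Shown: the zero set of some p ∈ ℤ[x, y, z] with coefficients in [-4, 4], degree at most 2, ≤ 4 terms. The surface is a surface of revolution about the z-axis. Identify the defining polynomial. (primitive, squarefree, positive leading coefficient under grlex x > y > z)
1. Degree: no degree-1 surface has this shape, so deg p = 2.
2. Symmetry: every cross-section ⟂ z is a circle, so x, y appear only via x² + y².
3. Checking where it meets the axes: a circular section at z = 0 has radius between 1 and 2.
4. Together with the visible shape, these determine p as stated.

x^2 + y^2 - 2*z - 3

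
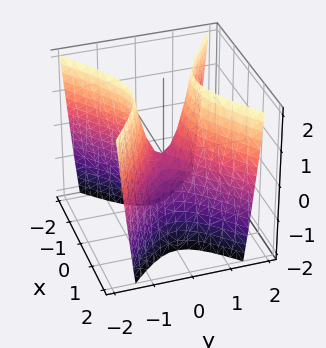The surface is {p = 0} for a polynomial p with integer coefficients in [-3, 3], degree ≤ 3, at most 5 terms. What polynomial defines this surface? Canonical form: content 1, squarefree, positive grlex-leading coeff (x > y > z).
2*x^2 - 3*y^2 + z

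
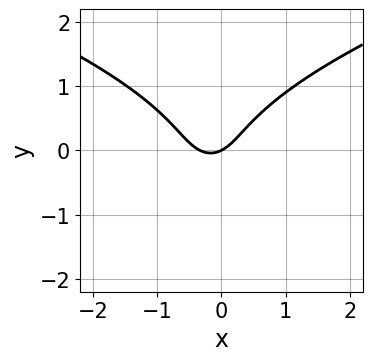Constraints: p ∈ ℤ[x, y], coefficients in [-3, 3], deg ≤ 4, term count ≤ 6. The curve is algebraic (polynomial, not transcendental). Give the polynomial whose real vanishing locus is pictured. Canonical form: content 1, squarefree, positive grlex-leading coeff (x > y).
First, deg p = 3.
Next, reading off the gridlines: one y-axis crossing is at y = 0; one x-axis crossing is at x = 0.
Finally, these observations pin down the coefficients.

3*y^3 - 3*x^2 - x + 2*y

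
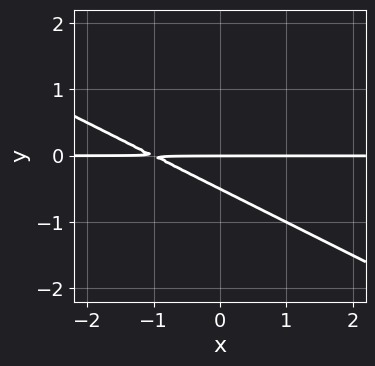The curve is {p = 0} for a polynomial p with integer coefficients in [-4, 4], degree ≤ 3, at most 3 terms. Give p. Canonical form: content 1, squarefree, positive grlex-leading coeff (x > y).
x*y + 2*y^2 + y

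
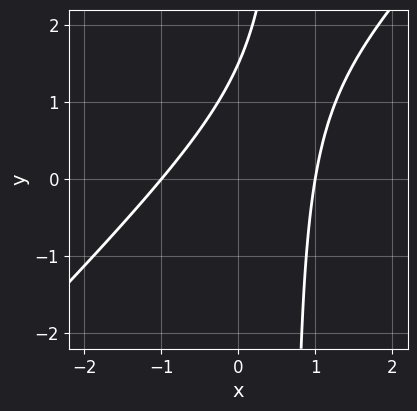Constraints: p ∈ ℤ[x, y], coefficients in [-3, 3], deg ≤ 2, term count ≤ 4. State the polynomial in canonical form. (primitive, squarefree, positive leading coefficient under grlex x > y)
3*x^2 - 3*x*y + 2*y - 3

The degree is 2 — the shape is more complex than any degree-1 curve.
Checking where it meets the axes: among the integer gridlines, it crosses the x-axis at x ∈ {-1, 1}.
Matching integer coefficients to the picture gives p.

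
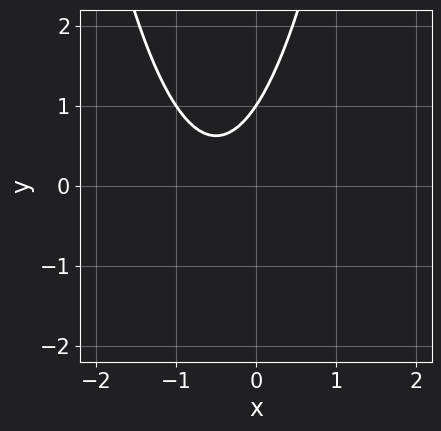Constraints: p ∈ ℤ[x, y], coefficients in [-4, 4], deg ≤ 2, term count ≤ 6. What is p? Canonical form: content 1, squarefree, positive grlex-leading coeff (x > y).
3*x^2 + 3*x - 2*y + 2

1. The degree is 2 — no degree-1 curve has this shape.
2. From the axis intercepts and sections: it meets the y-axis at y = 1 (among the integer gridlines); no x-intercept at any integer in the box.
3. Assembling these constraints gives the stated polynomial.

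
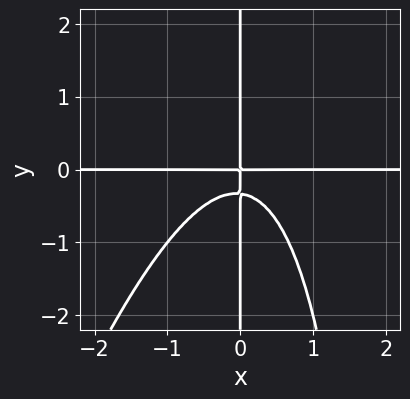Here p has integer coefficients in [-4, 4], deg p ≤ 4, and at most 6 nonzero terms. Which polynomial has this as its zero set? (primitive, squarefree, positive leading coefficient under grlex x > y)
Degree: no degree-3 curve has this shape, so deg p = 4.
From the axis intercepts and sections: the visible x-axis segment lies entirely on the curve; every point of the y-axis in the box is on the curve.
Matching integer coefficients to the picture gives p.

3*x^3*y - x^2*y^2 + 3*x*y^2 + x*y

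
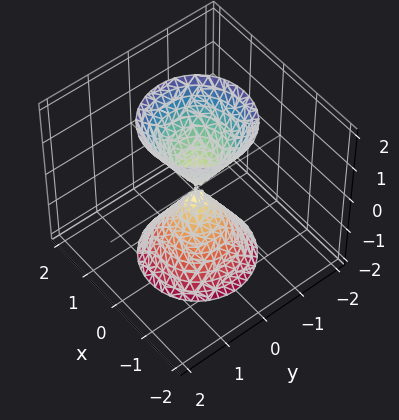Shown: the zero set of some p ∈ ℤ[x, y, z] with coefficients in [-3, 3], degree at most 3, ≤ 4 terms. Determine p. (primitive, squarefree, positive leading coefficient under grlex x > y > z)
3*x^2 + 3*y^2 - z^2

First, I count 2 distinct pieces.
Then, degree: two nappes meeting at a single point; a quadric, so deg p = 2.
Then, symmetries: rotational symmetry about the z-axis ⇒ p depends on x, y only through x² + y²; the z ↦ −z reflection is a symmetry, so z appears only in even powers.
Next, from the axis intercepts and sections: it crosses the y-axis at the gridline y = 0; a circular section at z = -1 has radius between 0 and 1; one z-axis crossing is at z = 0; it crosses the x-axis at the gridline x = 0.
Finally, putting this together gives p.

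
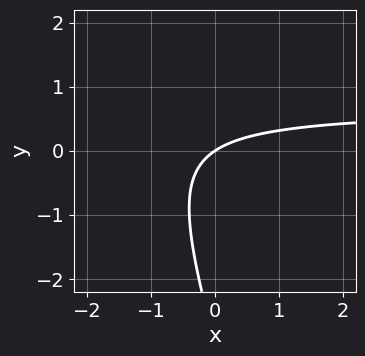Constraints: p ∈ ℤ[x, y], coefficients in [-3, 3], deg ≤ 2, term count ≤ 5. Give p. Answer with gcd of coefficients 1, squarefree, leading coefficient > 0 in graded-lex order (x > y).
(a) deg p = 2. The shape is more complex than any degree-1 curve.
(b) Observable constraints: it meets the x-axis at x = 0 (among the integer gridlines); it meets the y-axis at y = 0 (among the integer gridlines).
(c) These observations pin down the coefficients.

3*x*y + y^2 - 2*x + 3*y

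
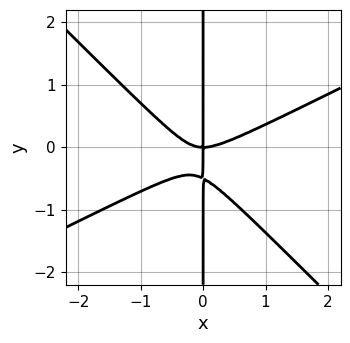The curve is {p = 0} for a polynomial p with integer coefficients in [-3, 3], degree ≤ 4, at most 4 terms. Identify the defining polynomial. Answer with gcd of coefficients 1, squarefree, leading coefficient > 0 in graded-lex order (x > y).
x^3 - x^2*y - 2*x*y^2 - x*y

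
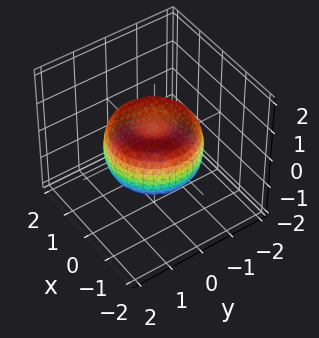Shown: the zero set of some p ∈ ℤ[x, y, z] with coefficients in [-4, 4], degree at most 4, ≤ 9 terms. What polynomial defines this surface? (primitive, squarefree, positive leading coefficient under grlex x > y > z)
2*x^4 + 4*x^2*y^2 + 2*y^4 - 3*x^2 - 3*y^2 + 3*z^2 - 1

1. deg p = 4.
2. Symmetry: every cross-section ⟂ z is a circle, so x, y appear only via x² + y².
3. From the axis intercepts and sections: a circular section at z = 0 has radius between 1 and 2.
4. Matching integer coefficients to the picture gives p.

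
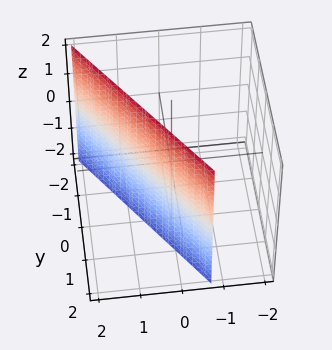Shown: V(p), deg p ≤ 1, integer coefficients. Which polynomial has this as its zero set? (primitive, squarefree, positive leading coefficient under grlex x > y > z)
(a) deg p = 1. Every cross-section is a straight line — this is a plane.
(b) From the axis intercepts and sections: it misses every integer gridline on the z-axis; it meets the y-axis at y = 1 (among the integer gridlines).
(c) The integer polynomial consistent with all of this is the stated p.

3*x + 2*y - 2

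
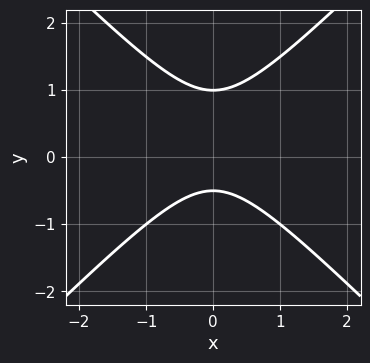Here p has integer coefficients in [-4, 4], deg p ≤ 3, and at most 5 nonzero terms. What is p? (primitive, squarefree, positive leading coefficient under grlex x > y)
Degree: no degree-1 curve has this shape, so deg p = 2.
Symmetries: mirror symmetry x ↦ −x ⇒ only even powers of x.
Observable constraints: it meets the y-axis at y = 1 (among the integer gridlines); it misses every integer gridline on the x-axis.
Solving for integer coefficients yields p as stated.

2*x^2 - 2*y^2 + y + 1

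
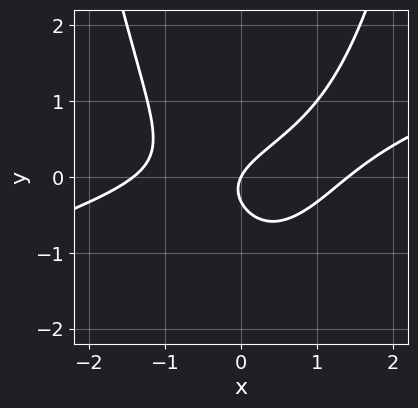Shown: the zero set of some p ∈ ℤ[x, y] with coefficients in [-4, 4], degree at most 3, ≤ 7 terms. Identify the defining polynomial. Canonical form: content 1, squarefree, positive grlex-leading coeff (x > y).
x^3 - 3*x^2*y + 3*y^2 - 2*x + y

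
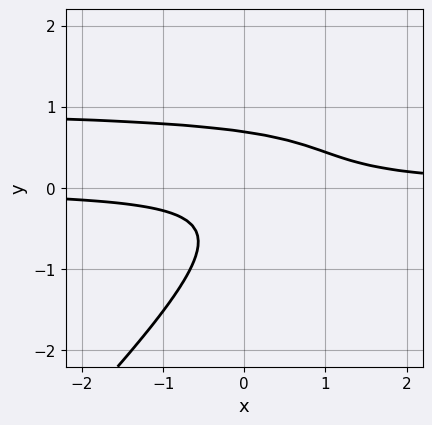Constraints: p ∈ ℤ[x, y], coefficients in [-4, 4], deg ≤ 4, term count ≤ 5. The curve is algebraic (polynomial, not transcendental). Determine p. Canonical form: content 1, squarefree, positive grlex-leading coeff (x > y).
3*x*y^2 - 3*y^3 - 3*x*y + 1

(a) deg p = 3.
(b) From the axis intercepts and sections: the curve avoids every integer x-axis point in the box.
(c) Solving for integer coefficients yields p as stated.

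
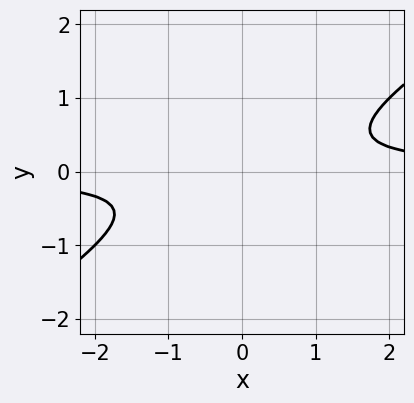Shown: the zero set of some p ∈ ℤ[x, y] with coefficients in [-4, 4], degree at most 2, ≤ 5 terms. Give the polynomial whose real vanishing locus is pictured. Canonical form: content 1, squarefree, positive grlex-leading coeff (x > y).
(a) deg p = 2. No degree-1 curve has this shape.
(b) Reading off the gridlines: the curve avoids every integer y-axis point in the box; it misses every integer gridline on the x-axis.
(c) Matching integer coefficients to the picture gives p.

2*x*y - 3*y^2 - 1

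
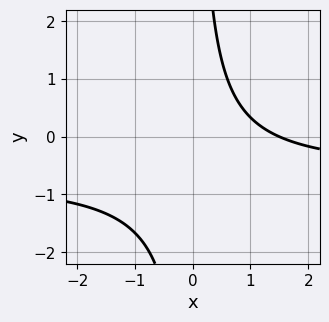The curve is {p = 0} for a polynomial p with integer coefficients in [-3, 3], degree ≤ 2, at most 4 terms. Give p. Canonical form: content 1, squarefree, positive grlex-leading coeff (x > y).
1. deg p = 2. A generic line meets the curve in up to 2 points.
2. Against the integer gridlines: the curve avoids every integer y-axis point in the box.
3. Solving for integer coefficients yields p as stated.

3*x*y + 2*x - 3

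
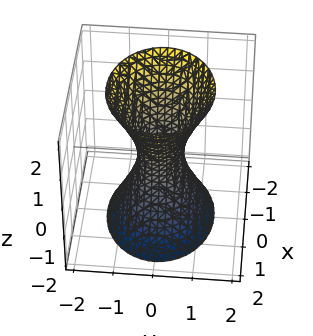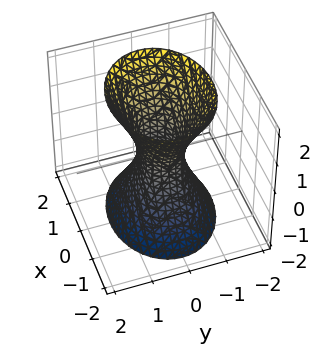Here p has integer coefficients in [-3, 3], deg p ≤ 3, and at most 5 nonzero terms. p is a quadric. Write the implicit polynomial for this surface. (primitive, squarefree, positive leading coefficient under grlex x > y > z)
2*x^2 + 3*y^2 - z^2 - 1

deg p = 2.
Symmetries: the z ↦ −z reflection is a symmetry, so z appears only in even powers; it's symmetric under x → −x, forcing even powers of x; the y ↦ −y reflection is a symmetry, so y appears only in even powers.
Against the integer gridlines: the surface avoids every integer z-axis point in the box.
The integer polynomial consistent with all of this is the stated p.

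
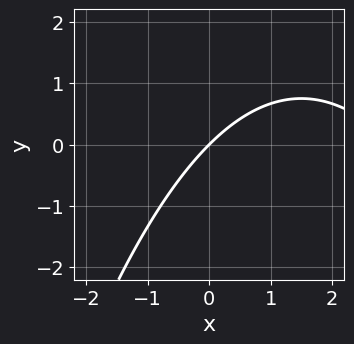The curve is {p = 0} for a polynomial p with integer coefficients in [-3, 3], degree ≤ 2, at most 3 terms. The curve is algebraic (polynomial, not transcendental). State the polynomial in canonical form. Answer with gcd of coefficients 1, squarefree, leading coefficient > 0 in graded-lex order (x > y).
x^2 - 3*x + 3*y

(a) Degree: the shape is more complex than any degree-1 curve, so deg p = 2.
(b) Observable constraints: it crosses the x-axis at the gridline x = 0; one y-axis crossing is at y = 0.
(c) Putting this together gives p.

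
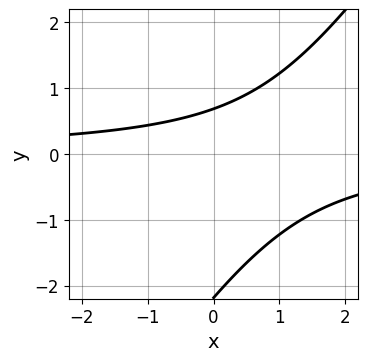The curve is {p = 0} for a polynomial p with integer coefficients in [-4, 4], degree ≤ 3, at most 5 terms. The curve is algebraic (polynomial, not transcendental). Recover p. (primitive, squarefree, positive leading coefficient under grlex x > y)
3*x*y - 2*y^2 - 3*y + 3

deg p = 2. The shape is more complex than any degree-1 curve.
From the visible intercepts: no x-intercept at any integer in the box.
Putting this together gives p.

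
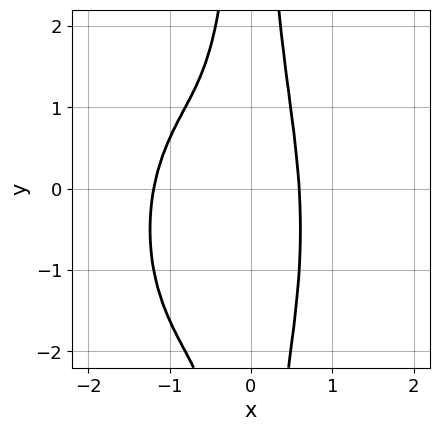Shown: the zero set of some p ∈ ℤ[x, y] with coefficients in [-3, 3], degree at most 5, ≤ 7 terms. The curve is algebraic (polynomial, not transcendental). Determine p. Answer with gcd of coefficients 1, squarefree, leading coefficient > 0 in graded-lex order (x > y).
3*x^4 + x^2*y^2 + 3*x^3 + x^2*y - 1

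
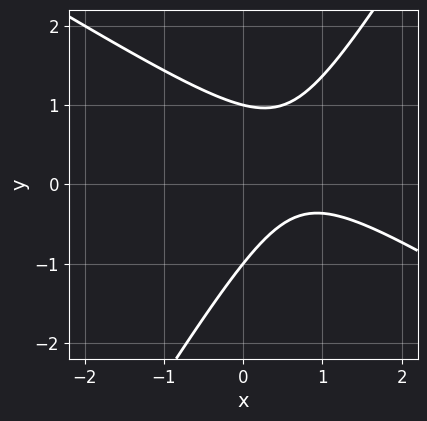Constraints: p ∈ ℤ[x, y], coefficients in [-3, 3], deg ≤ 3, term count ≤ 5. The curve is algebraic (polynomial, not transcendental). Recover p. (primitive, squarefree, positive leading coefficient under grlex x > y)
2*x^2 + 2*x*y - 2*y^2 - 3*x + 2

First, degree: the shape is more complex than any degree-1 curve, so deg p = 2.
Then, checking where it meets the axes: no x-intercept at any integer in the box; among the integer gridlines, it crosses the y-axis at y ∈ {-1, 1}.
Finally, together with the visible shape, these determine p as stated.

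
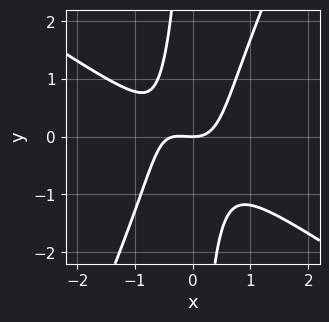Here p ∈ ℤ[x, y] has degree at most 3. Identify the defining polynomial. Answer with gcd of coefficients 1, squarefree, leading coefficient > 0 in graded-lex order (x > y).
The degree is 3 — no degree-2 curve has this shape.
Observable constraints: it meets the y-axis at y = 0 (among the integer gridlines); it meets the x-axis at x = 0 (among the integer gridlines).
Assembling these constraints gives the stated polynomial.

3*x^3 + 3*x^2*y - 2*x*y^2 + x^2 - 2*y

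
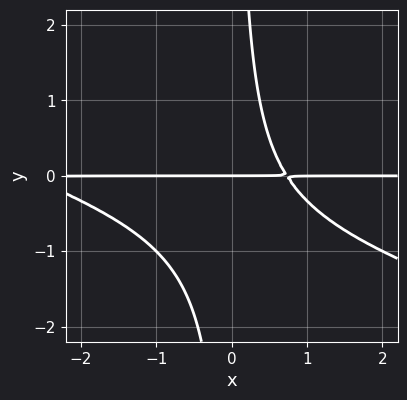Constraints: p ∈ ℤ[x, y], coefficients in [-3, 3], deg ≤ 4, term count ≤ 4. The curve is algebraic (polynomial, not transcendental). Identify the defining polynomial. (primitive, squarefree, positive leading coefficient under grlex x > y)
x^2*y + 3*x*y^2 + 2*x*y - 2*y

deg p = 3. The shape is more complex than any degree-2 curve.
From the axis intercepts and sections: it meets the y-axis at y = 0 (among the integer gridlines); every point of the x-axis in the box is on the curve.
Together with the visible shape, these determine p as stated.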